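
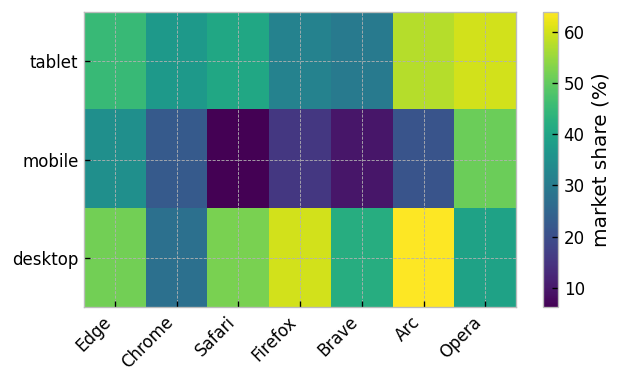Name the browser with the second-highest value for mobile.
Edge

Top 3 for mobile: Opera ≈ 50, Edge ≈ 35, Chrome ≈ 20.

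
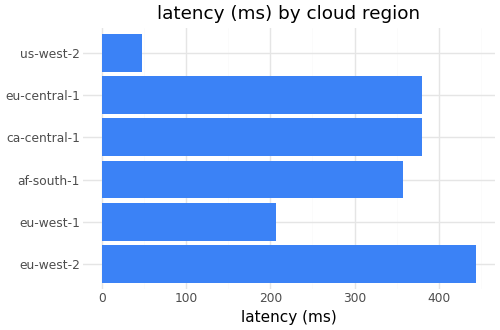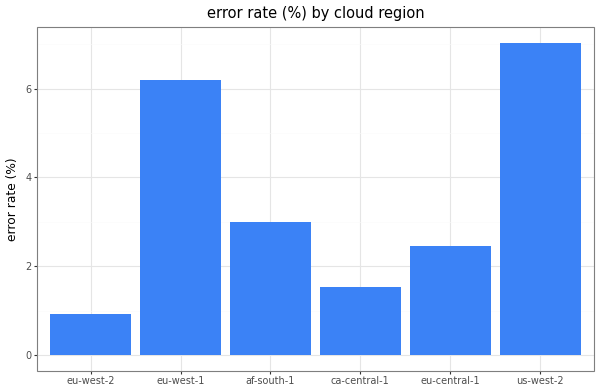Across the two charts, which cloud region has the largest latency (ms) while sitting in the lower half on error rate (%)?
eu-west-2

Chart 2 median error rate (%) ≈ 3; below-median cloud regions: eu-west-2, ca-central-1, eu-central-1. Among those, eu-west-2 has the highest latency (ms) (≈ 450).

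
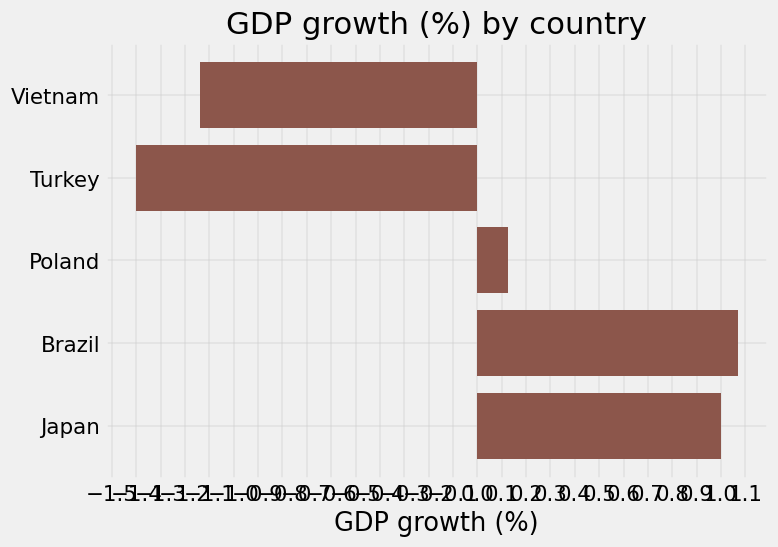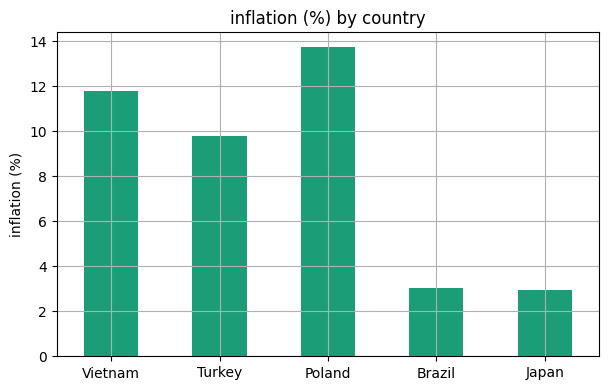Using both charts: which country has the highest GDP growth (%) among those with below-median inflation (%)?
Chart 2 median inflation (%) ≈ 10; below-median countries: Brazil, Japan. Among those, Brazil has the highest GDP growth (%) (≈ 1.1).

Brazil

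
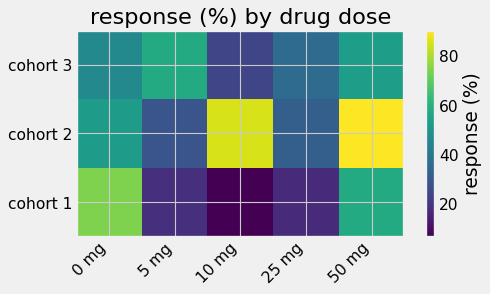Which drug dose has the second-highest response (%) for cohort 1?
Top 3 for cohort 1: 0 mg ≈ 70, 50 mg ≈ 60, 5 mg ≈ 20.

50 mg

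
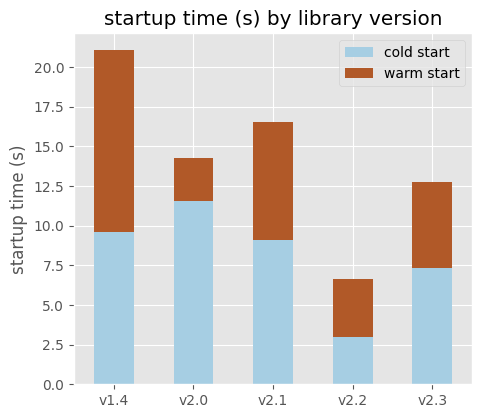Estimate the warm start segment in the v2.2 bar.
warm start top ≈ 6, bottom ≈ 2; segment ≈ 4.

≈ 4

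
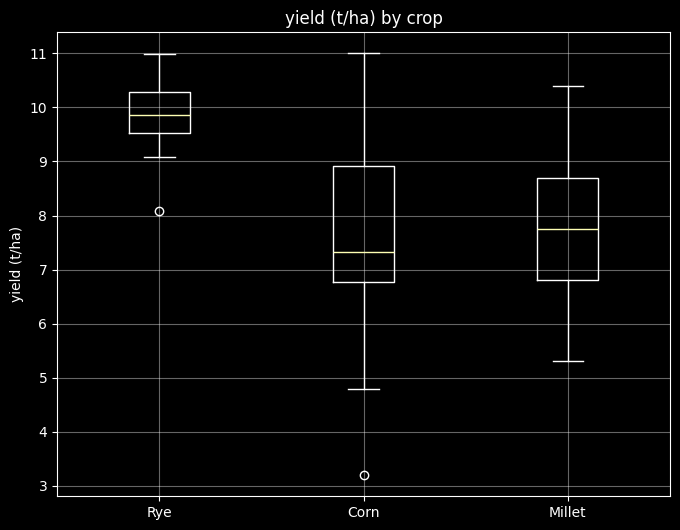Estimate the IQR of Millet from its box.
Q3 ≈ 8.6, Q1 ≈ 6.8; IQR ≈ 1.8.

≈ 1.8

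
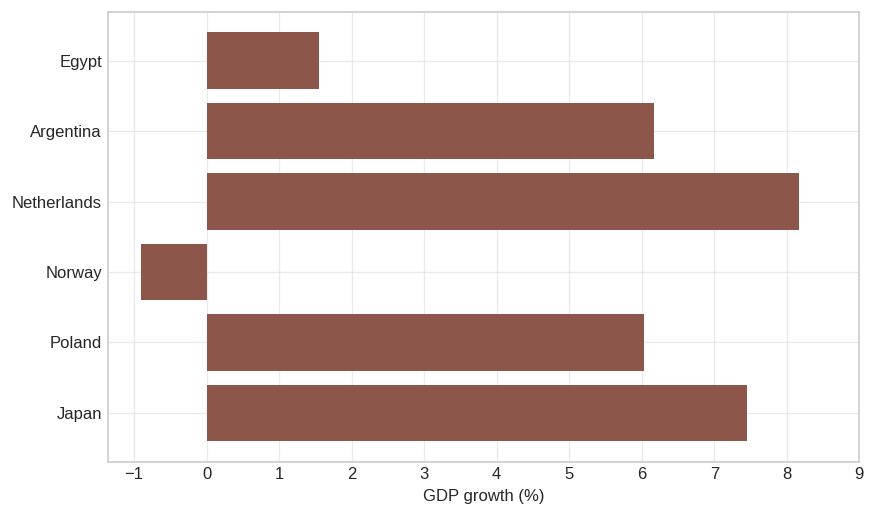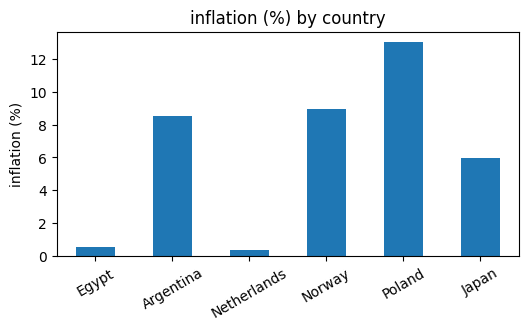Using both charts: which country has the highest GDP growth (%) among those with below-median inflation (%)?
Chart 2 median inflation (%) ≈ 8; below-median countries: Egypt, Netherlands, Japan. Among those, Netherlands has the highest GDP growth (%) (≈ 8).

Netherlands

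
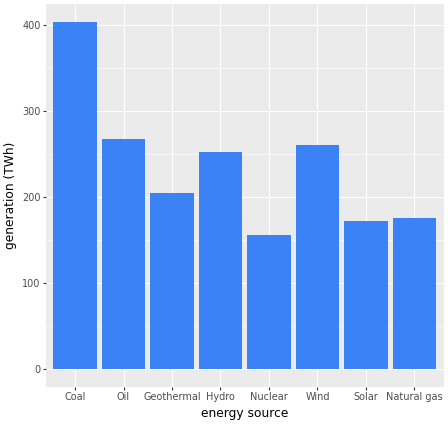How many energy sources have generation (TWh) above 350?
Above 350: Coal.

1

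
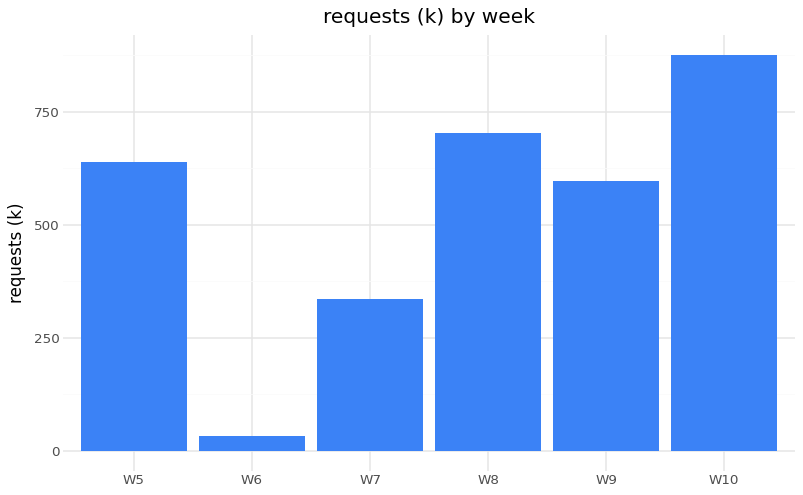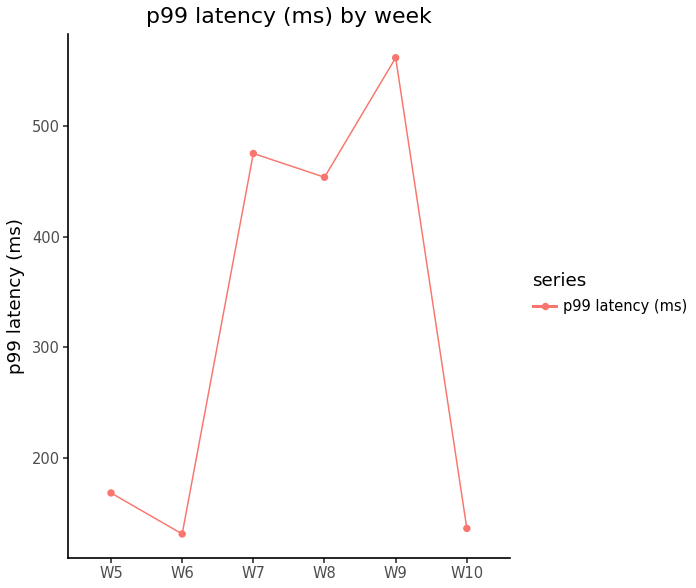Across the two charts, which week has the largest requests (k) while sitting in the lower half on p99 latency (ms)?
W10

Chart 2 median p99 latency (ms) ≈ 300; below-median weeks: W5, W6, W10. Among those, W10 has the highest requests (k) (≈ 900).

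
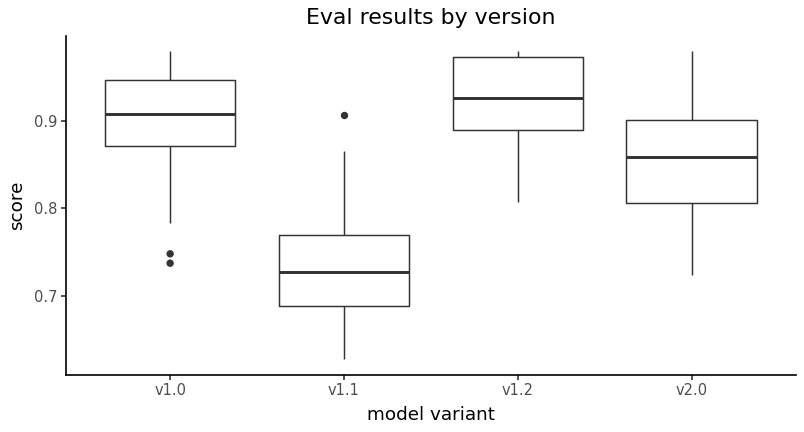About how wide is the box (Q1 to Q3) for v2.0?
Q3 ≈ 0.90, Q1 ≈ 0.80; IQR ≈ 0.10.

≈ 0.10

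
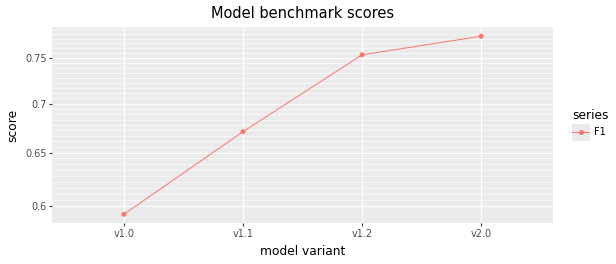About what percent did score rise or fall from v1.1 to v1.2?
≈ +11.8%

v1.1 ≈ 0.68, v1.2 ≈ 0.76; (0.76 − 0.68) / 0.68 ≈ +11.8%.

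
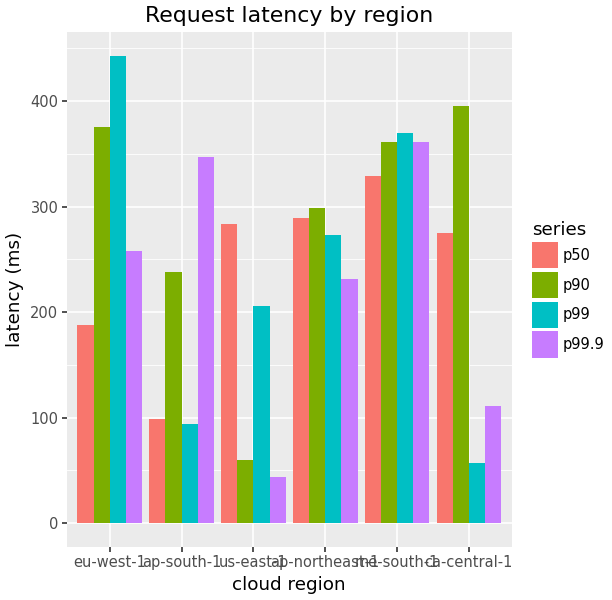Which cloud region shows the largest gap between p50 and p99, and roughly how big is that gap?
eu-west-1, ≈ 250 ms

eu-west-1: p50 ≈ 200, p99 ≈ 450 → gap ≈ 250. Next-largest (ca-central-1) is only ≈ 200.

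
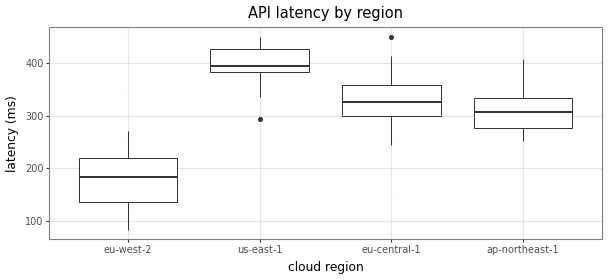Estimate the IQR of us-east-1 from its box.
≈ 40

Q3 ≈ 420, Q1 ≈ 380; IQR ≈ 40.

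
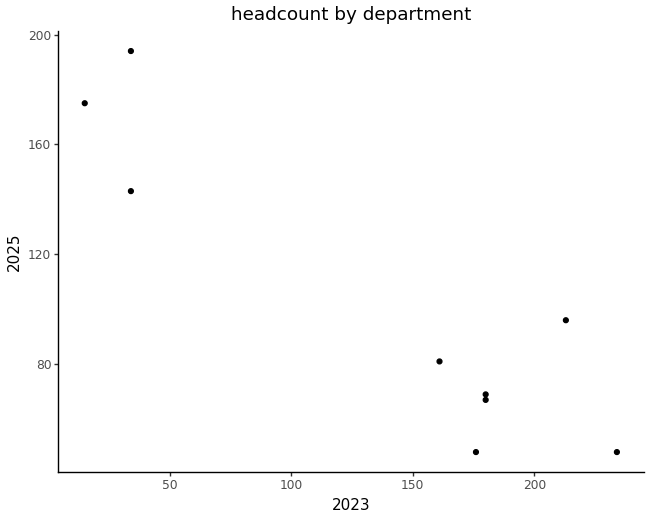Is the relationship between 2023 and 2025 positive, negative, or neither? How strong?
Points are negatively correlated; strong (|r| ≈ 0.9).

negative, strong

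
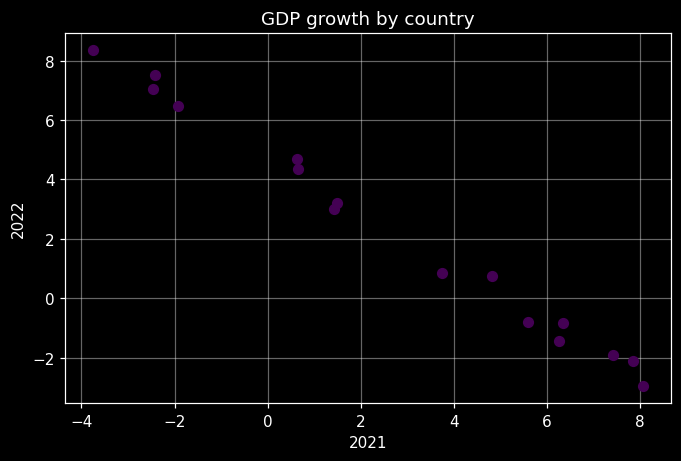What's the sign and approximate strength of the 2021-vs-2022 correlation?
Points are negatively correlated; strong (|r| ≈ 1.0).

negative, strong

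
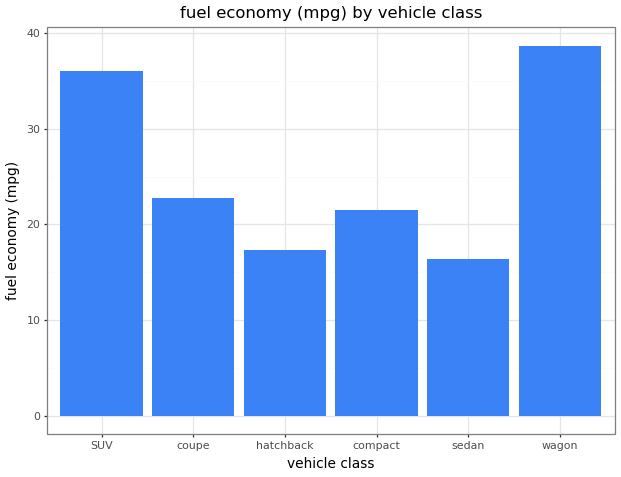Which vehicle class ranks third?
coupe

Top 4: wagon ≈ 40, SUV ≈ 35, coupe ≈ 25, compact ≈ 20.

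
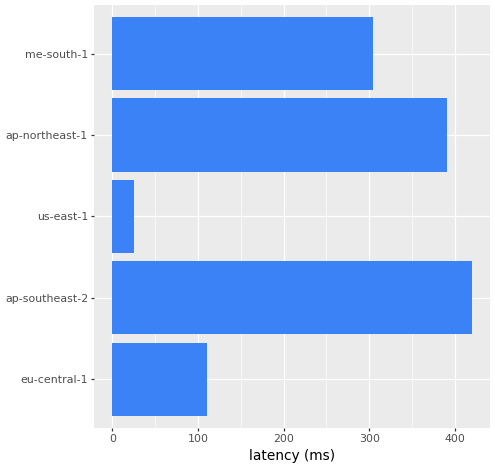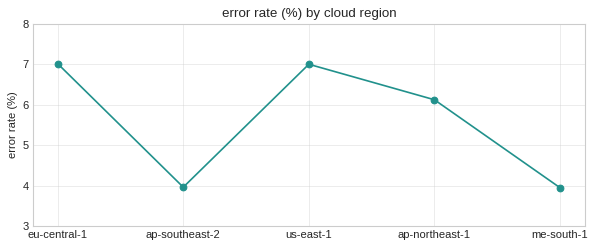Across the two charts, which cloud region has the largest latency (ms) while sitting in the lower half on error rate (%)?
ap-southeast-2

Chart 2 median error rate (%) ≈ 6; below-median cloud regions: ap-southeast-2, me-south-1. Among those, ap-southeast-2 has the highest latency (ms) (≈ 400).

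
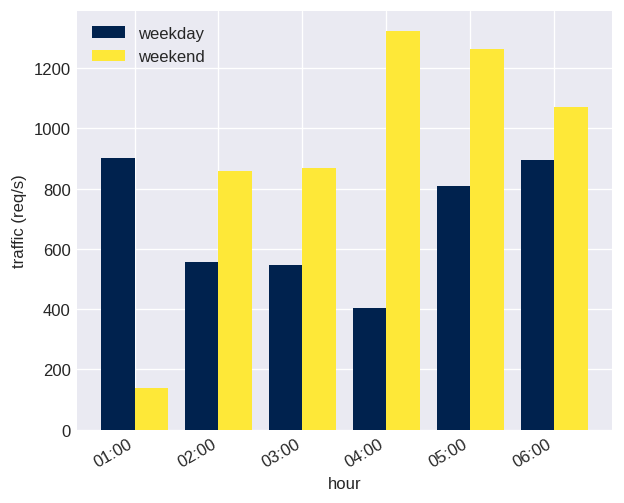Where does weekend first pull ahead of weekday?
01:00: weekend ≈ 200 vs weekday ≈ 1000 (not yet); 02:00: weekend ≈ 800 vs weekday ≈ 600 (first crossover).

02:00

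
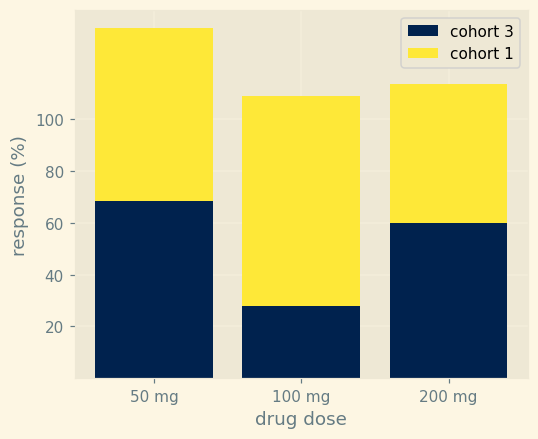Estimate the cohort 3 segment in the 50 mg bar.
cohort 3 top ≈ 60, bottom ≈ 0; segment ≈ 60.

≈ 60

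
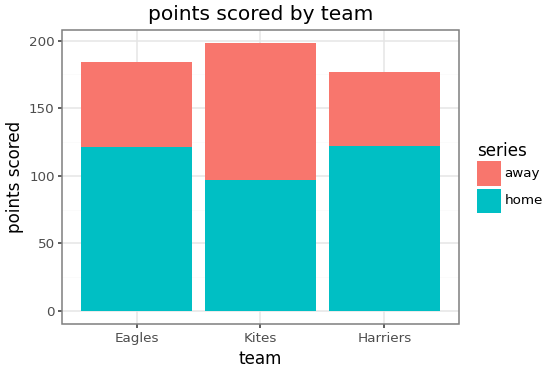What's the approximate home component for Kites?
≈ 100

home top ≈ 100, bottom ≈ 0; segment ≈ 100.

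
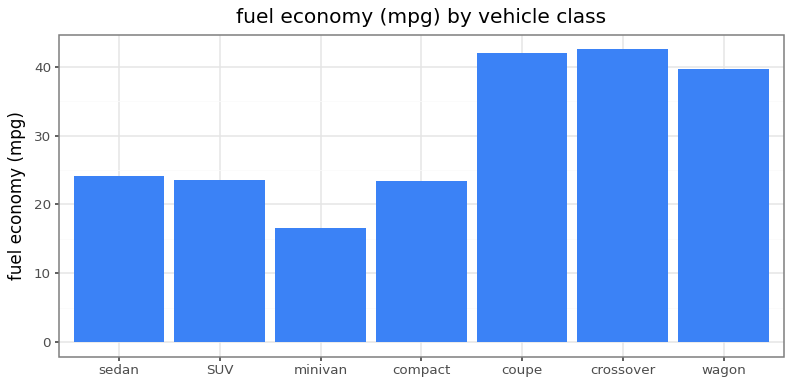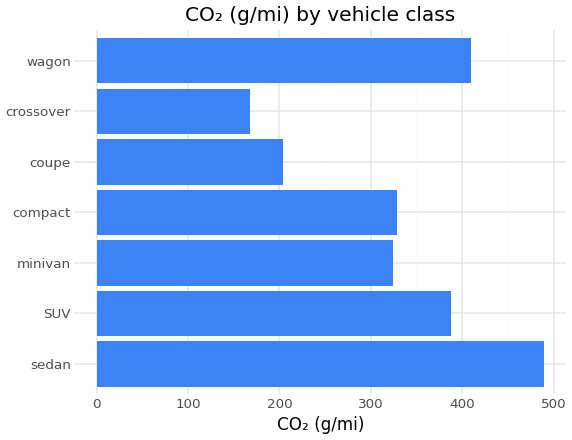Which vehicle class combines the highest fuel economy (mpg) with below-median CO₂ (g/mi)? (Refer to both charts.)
crossover

Chart 2 median CO₂ (g/mi) ≈ 350; below-median vehicle classes: minivan, coupe, crossover. Among those, crossover has the highest fuel economy (mpg) (≈ 45).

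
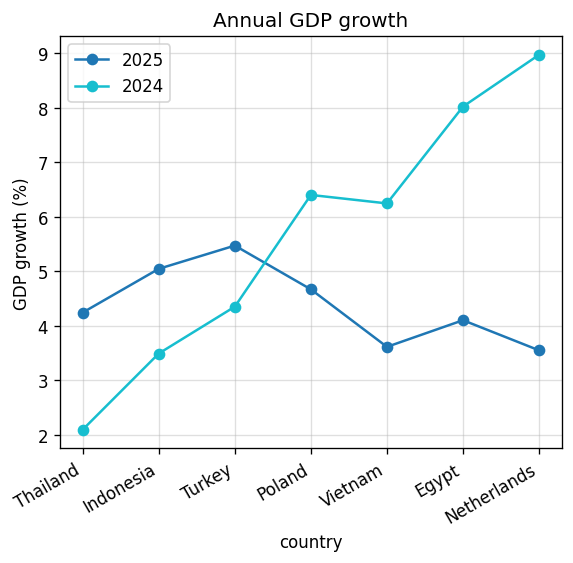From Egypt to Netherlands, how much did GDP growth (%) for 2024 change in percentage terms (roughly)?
Egypt ≈ 8, Netherlands ≈ 9; (9 − 8) / 8 ≈ +12.5%.

≈ +12.5%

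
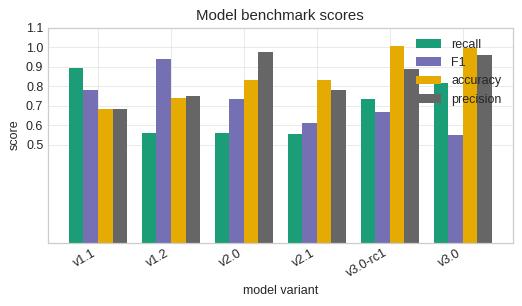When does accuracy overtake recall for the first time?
v1.2

v1.1: accuracy ≈ 0.7 vs recall ≈ 0.9 (not yet); v1.2: accuracy ≈ 0.7 vs recall ≈ 0.6 (first crossover).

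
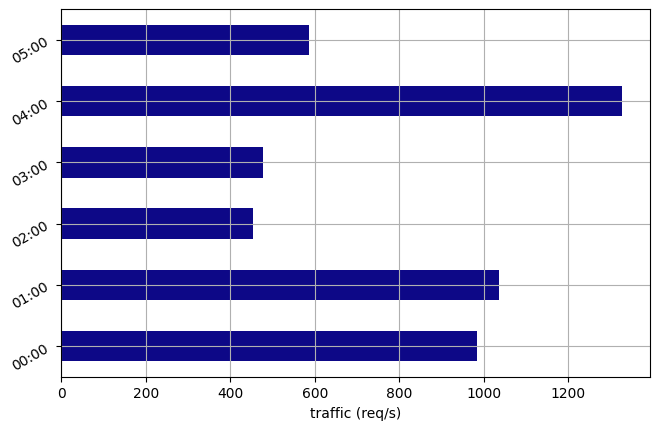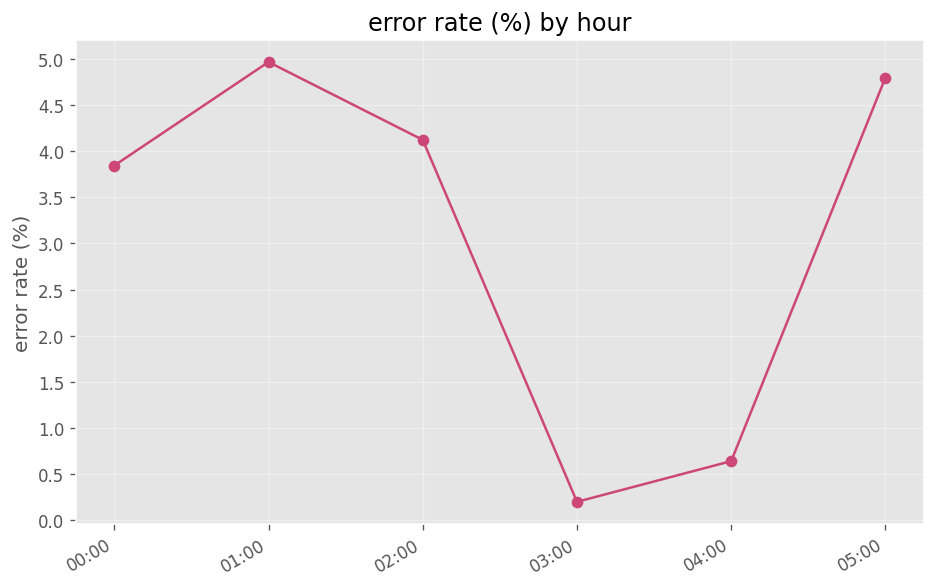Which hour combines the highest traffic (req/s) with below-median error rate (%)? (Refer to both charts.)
04:00

Chart 2 median error rate (%) ≈ 4; below-median hours: 00:00, 03:00, 04:00. Among those, 04:00 has the highest traffic (req/s) (≈ 1400).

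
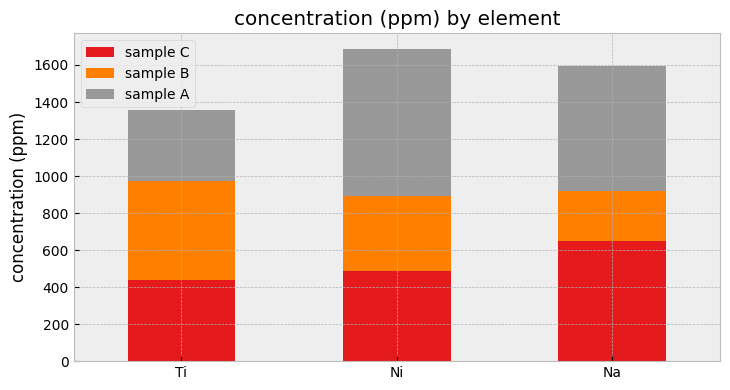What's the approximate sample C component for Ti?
sample C top ≈ 400, bottom ≈ 0; segment ≈ 400.

≈ 400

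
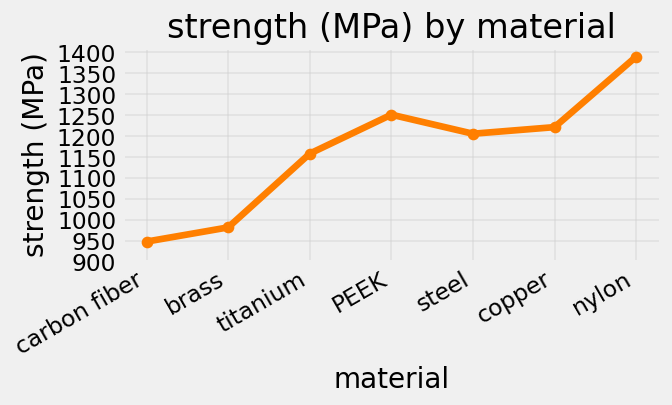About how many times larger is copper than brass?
copper ≈ 1200, brass ≈ 1000; 1200/1000 ≈ 1.2.

≈ 1.2×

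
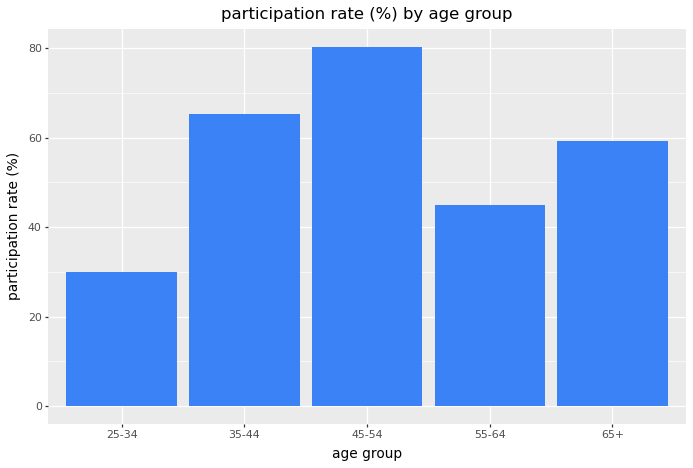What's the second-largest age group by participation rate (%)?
35-44

Top 3: 45-54 ≈ 80, 35-44 ≈ 70, 65+ ≈ 60.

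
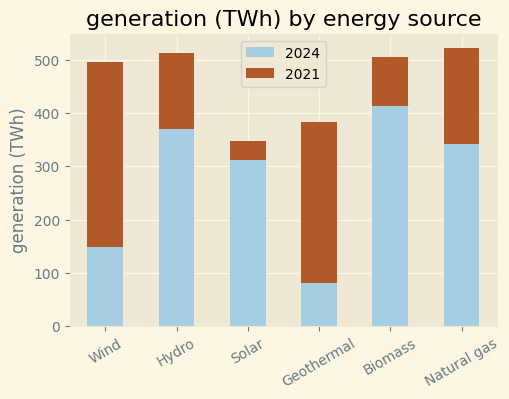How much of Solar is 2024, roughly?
2024 top ≈ 300, bottom ≈ 0; segment ≈ 300.

≈ 300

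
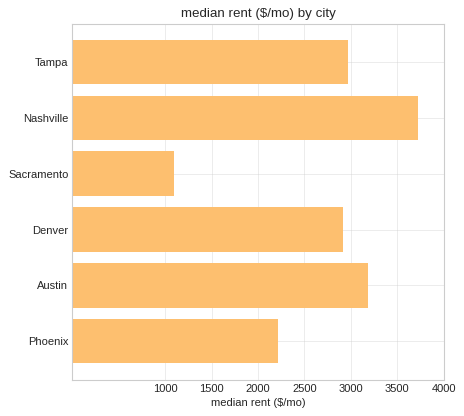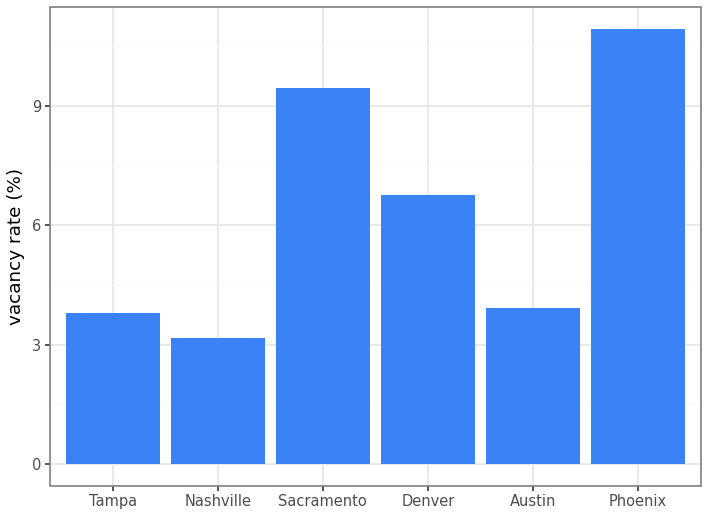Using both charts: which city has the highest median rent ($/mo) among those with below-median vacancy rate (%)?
Chart 2 median vacancy rate (%) ≈ 6; below-median cities: Tampa, Nashville, Austin. Among those, Nashville has the highest median rent ($/mo) (≈ 3500).

Nashville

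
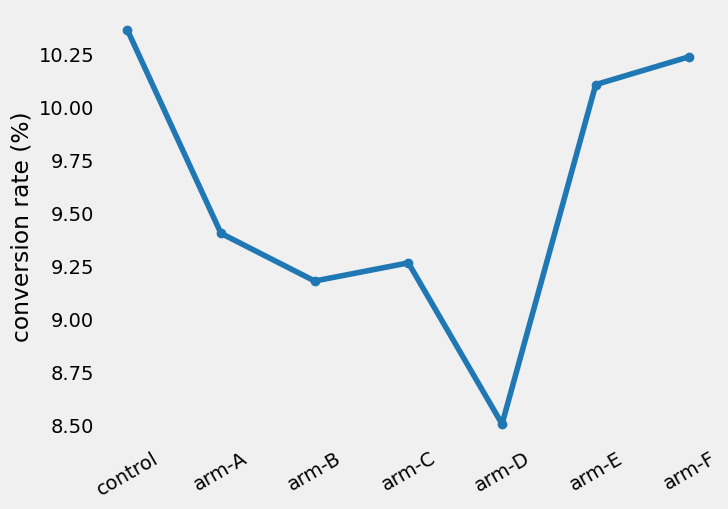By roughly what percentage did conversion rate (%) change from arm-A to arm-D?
arm-A ≈ 9.4, arm-D ≈ 8.6; (8.6 − 9.4) / 9.4 ≈ -8.5%.

≈ -8.5%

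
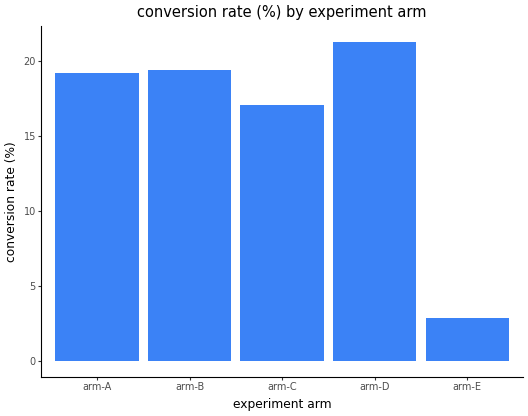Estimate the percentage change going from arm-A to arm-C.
≈ -10%

arm-A ≈ 20, arm-C ≈ 18; (18 − 20) / 20 ≈ -10%.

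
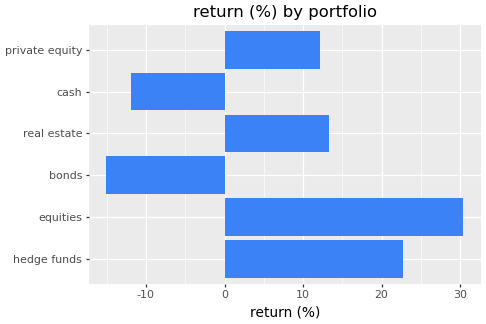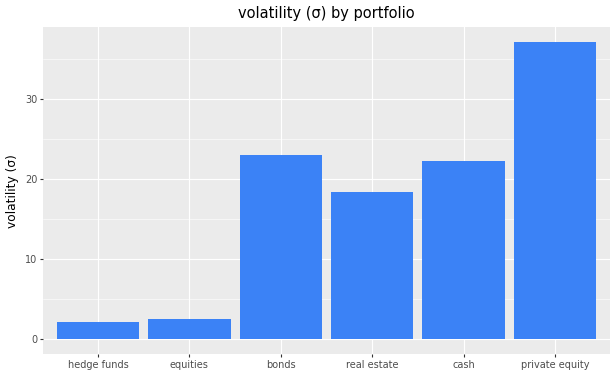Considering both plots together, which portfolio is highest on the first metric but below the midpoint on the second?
Chart 2 median volatility (σ) ≈ 20; below-median portfolios: hedge funds, equities, real estate. Among those, equities has the highest return (%) (≈ 30).

equities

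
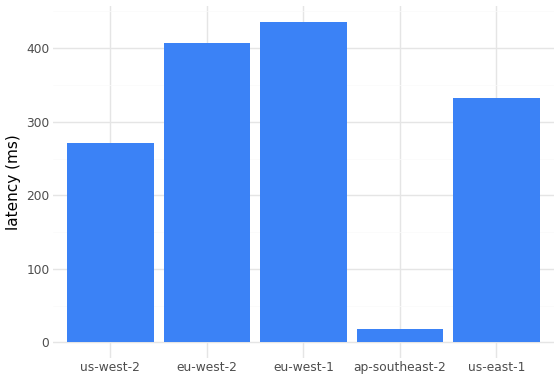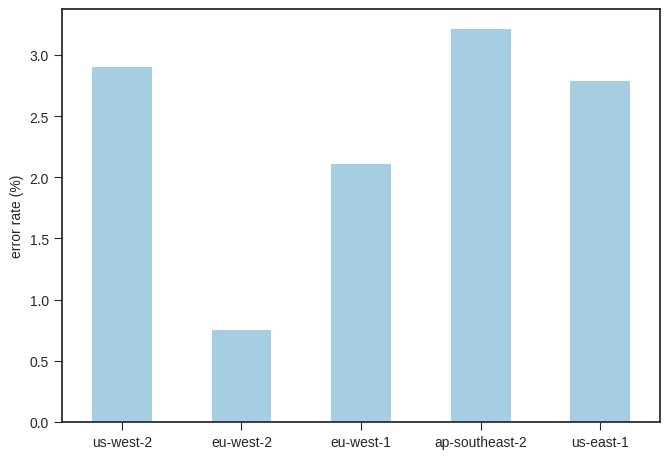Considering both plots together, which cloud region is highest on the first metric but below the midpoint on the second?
Chart 2 median error rate (%) ≈ 3; below-median cloud regions: eu-west-2, eu-west-1. Among those, eu-west-1 has the highest latency (ms) (≈ 450).

eu-west-1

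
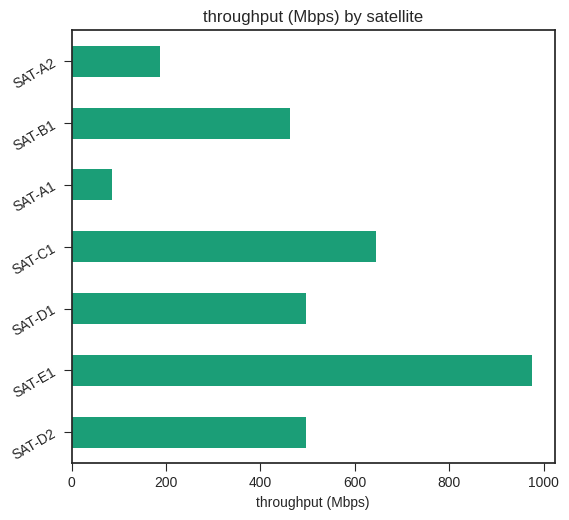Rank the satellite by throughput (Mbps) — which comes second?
SAT-C1

Top 3: SAT-E1 ≈ 1000, SAT-C1 ≈ 600, SAT-D2 ≈ 500.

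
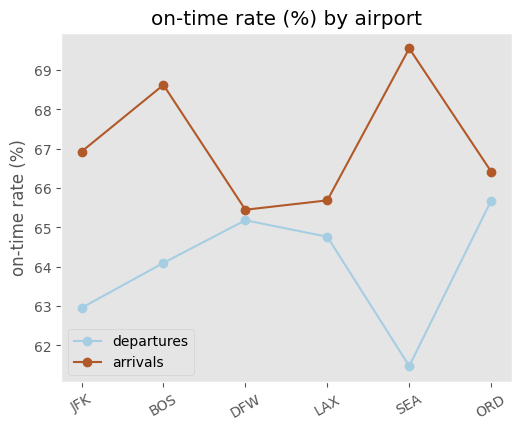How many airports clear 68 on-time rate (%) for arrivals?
2

Above 68: BOS, SEA.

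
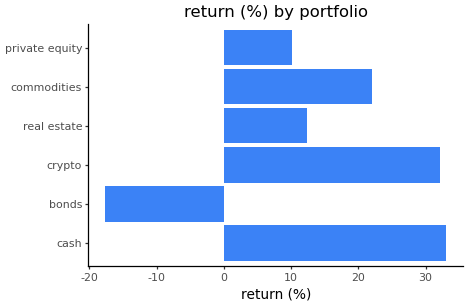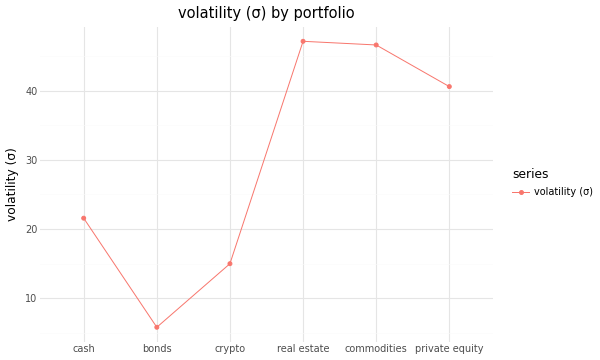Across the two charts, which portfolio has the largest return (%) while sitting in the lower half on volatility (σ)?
cash

Chart 2 median volatility (σ) ≈ 30; below-median portfolios: cash, bonds, crypto. Among those, cash has the highest return (%) (≈ 35).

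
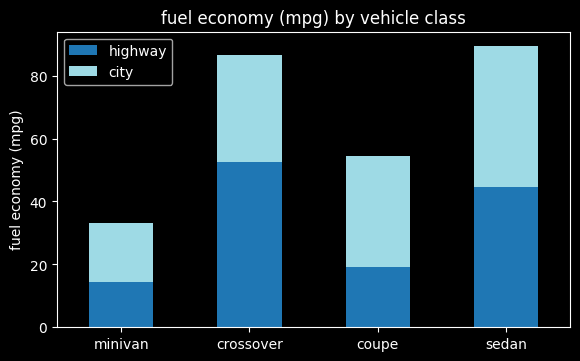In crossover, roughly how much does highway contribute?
≈ 50

highway top ≈ 50, bottom ≈ 0; segment ≈ 50.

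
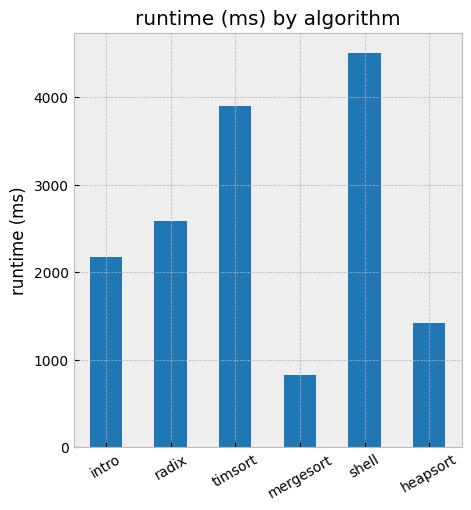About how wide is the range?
≈ 3500

Max shell ≈ 4500, min mergesort ≈ 1000; range ≈ 3500.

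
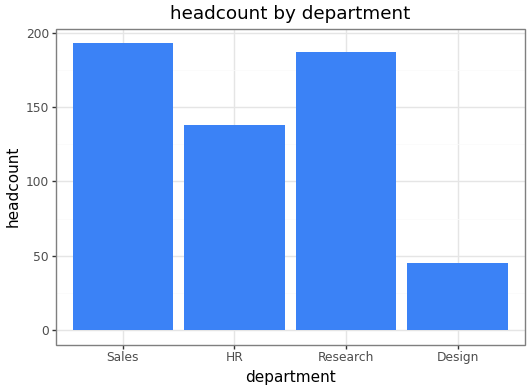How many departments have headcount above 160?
Above 160: Sales, Research.

2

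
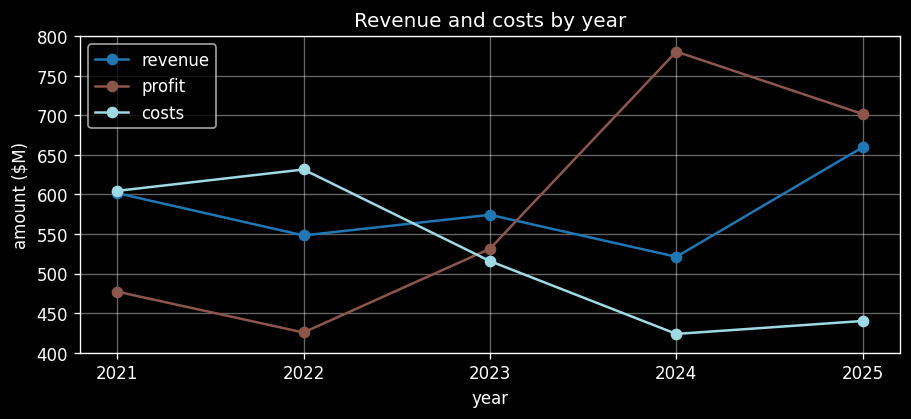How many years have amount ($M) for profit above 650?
2

Above 650: 2024, 2025.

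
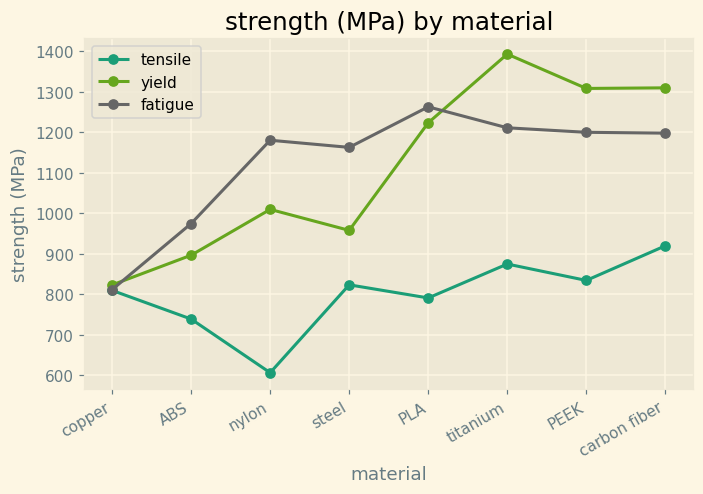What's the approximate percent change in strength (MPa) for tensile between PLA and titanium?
≈ +12.5%

PLA ≈ 800, titanium ≈ 900; (900 − 800) / 800 ≈ +12.5%.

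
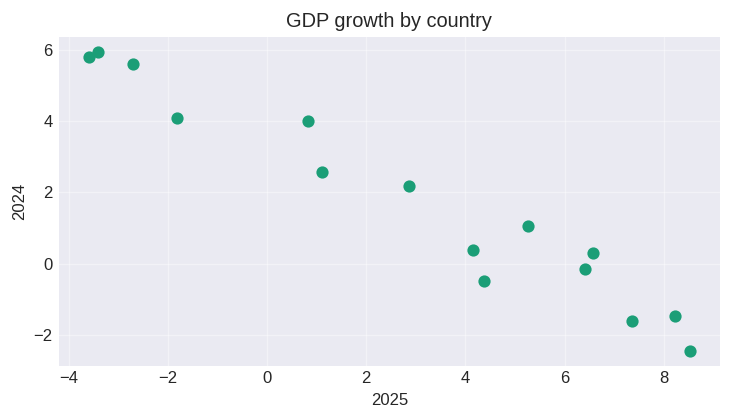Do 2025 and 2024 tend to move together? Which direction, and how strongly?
Points are negatively correlated; strong (|r| ≈ 1.0).

negative, strong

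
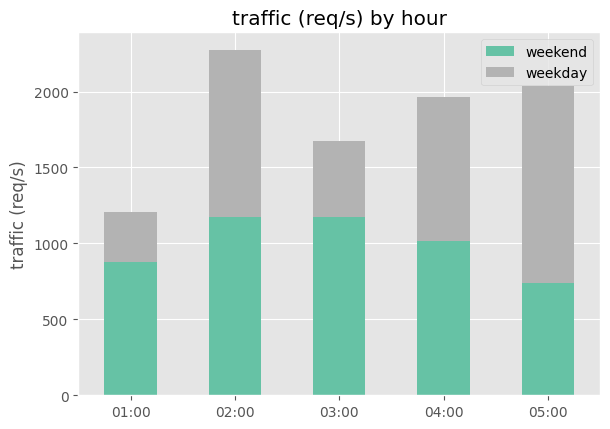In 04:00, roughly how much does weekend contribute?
weekend top ≈ 1000, bottom ≈ 0; segment ≈ 1000.

≈ 1000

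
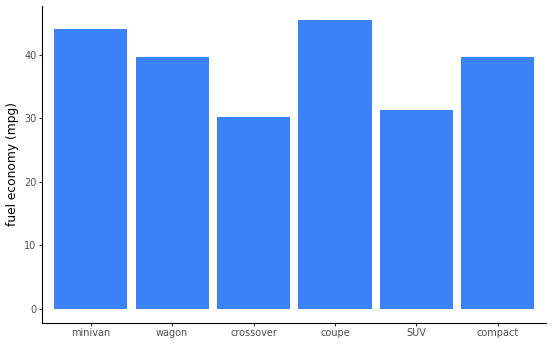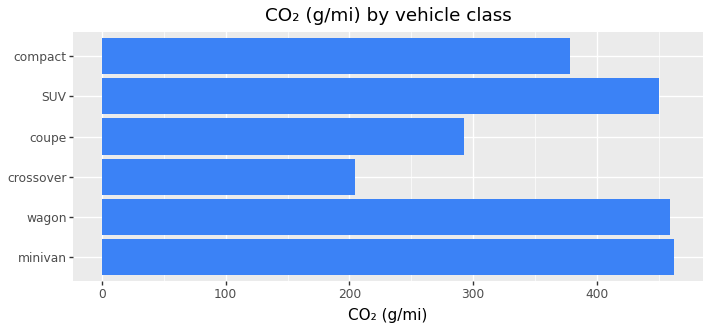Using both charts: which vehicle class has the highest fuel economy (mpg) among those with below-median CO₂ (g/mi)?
Chart 2 median CO₂ (g/mi) ≈ 400; below-median vehicle classes: crossover, coupe, compact. Among those, coupe has the highest fuel economy (mpg) (≈ 45).

coupe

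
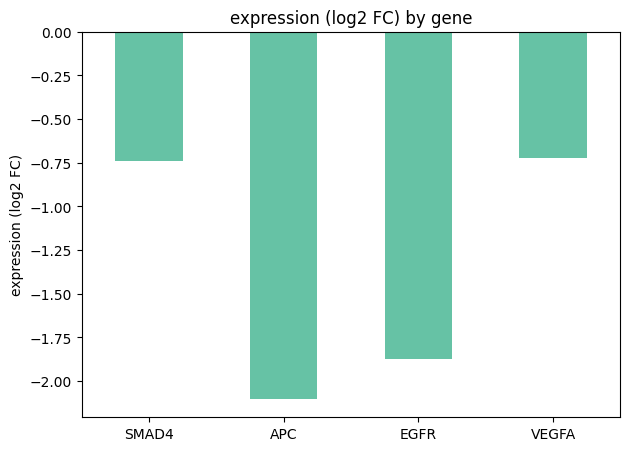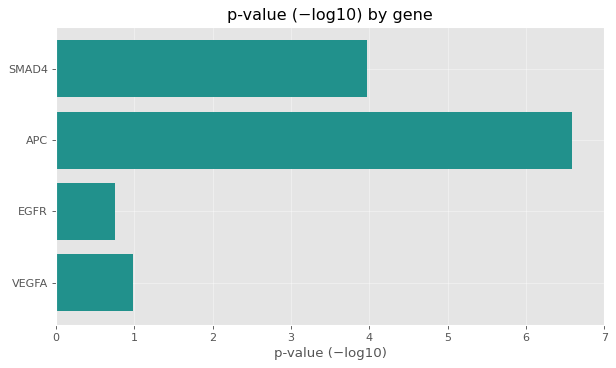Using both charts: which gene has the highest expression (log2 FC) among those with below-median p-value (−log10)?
Chart 2 median p-value (−log10) ≈ 2; below-median genes: EGFR, VEGFA. Among those, VEGFA has the highest expression (log2 FC) (≈ -1).

VEGFA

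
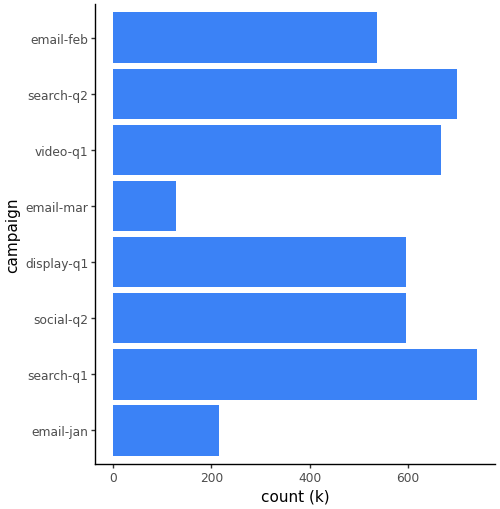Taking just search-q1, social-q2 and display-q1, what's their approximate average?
(700 + 600 + 600) / 3 ≈ 633.

≈ 633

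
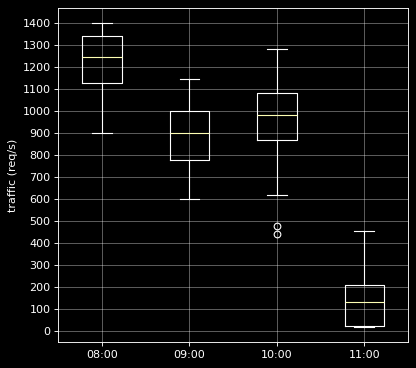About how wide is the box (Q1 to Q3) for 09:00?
Q3 ≈ 1000, Q1 ≈ 800; IQR ≈ 200.

≈ 200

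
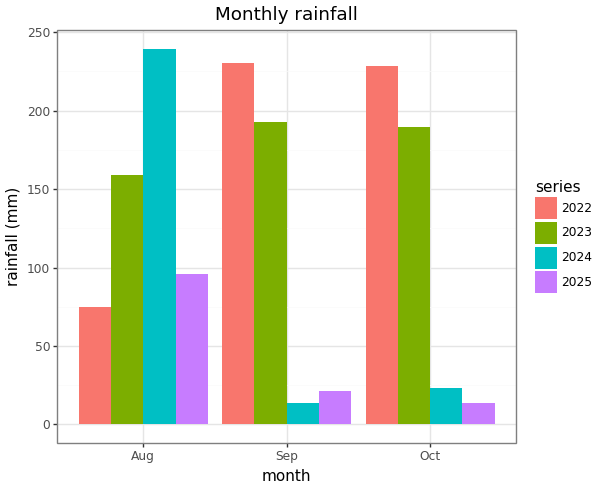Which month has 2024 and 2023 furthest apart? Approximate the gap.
Sep: 2024 ≈ 20, 2023 ≈ 200 → gap ≈ 180. Next-largest (Oct) is only ≈ 160.

Sep, ≈ 180 mm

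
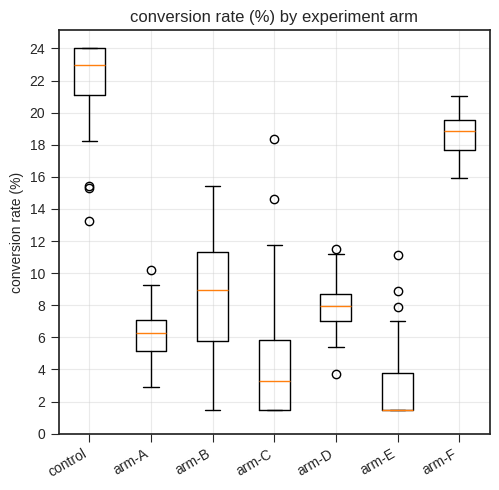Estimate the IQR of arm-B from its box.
≈ 6

Q3 ≈ 12, Q1 ≈ 6; IQR ≈ 6.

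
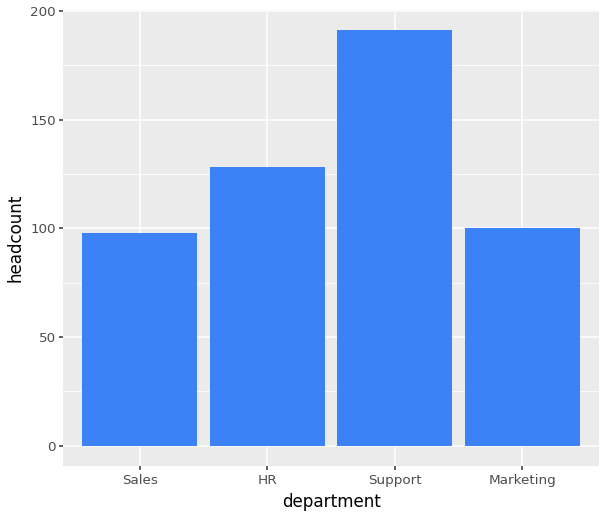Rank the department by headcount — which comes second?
Top 3: Support ≈ 200, HR ≈ 120, Marketing ≈ 100.

HR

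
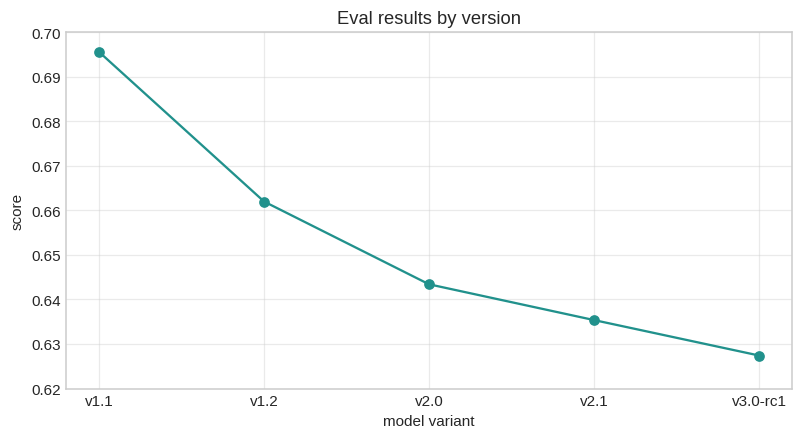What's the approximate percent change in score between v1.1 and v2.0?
v1.1 ≈ 0.70, v2.0 ≈ 0.64; (0.64 − 0.70) / 0.70 ≈ -8.6%.

≈ -8.6%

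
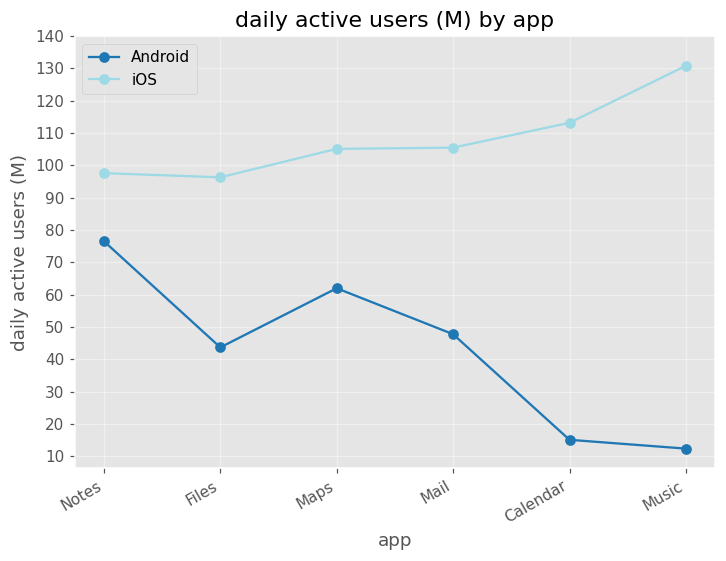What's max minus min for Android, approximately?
≈ 70

Max Notes ≈ 80, min Music ≈ 10; range ≈ 70.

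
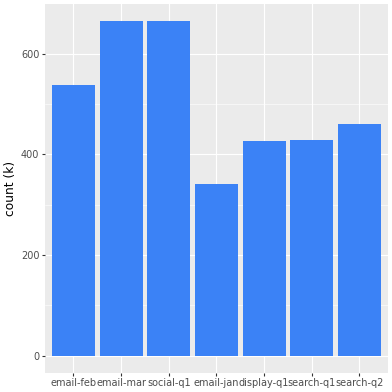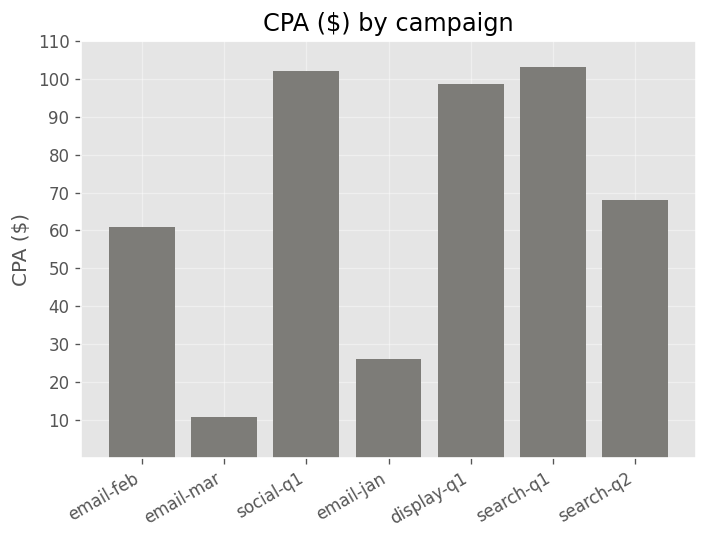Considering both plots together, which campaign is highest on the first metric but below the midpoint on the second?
Chart 2 median CPA ($) ≈ 70; below-median campaigns: email-feb, email-mar, email-jan. Among those, email-mar has the highest count (k) (≈ 700).

email-mar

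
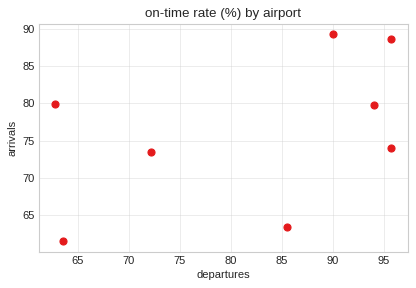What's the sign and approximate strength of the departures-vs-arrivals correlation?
Points are positively correlated; moderate (|r| ≈ 0.5).

positive, moderate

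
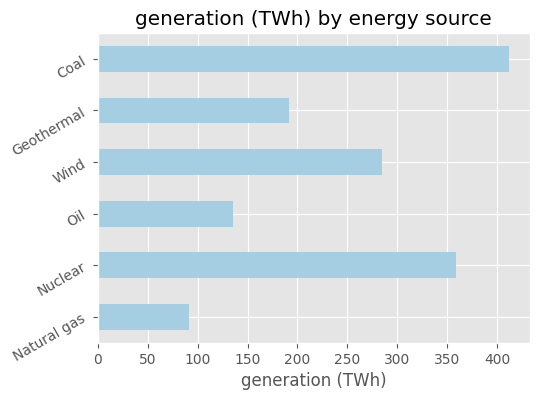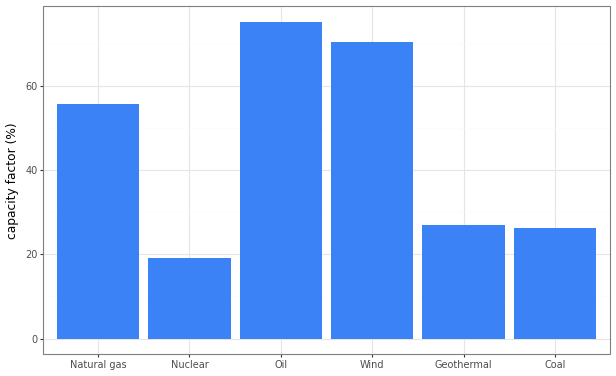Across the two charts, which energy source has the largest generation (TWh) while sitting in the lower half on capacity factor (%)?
Chart 2 median capacity factor (%) ≈ 40; below-median energy sources: Nuclear, Geothermal, Coal. Among those, Coal has the highest generation (TWh) (≈ 400).

Coal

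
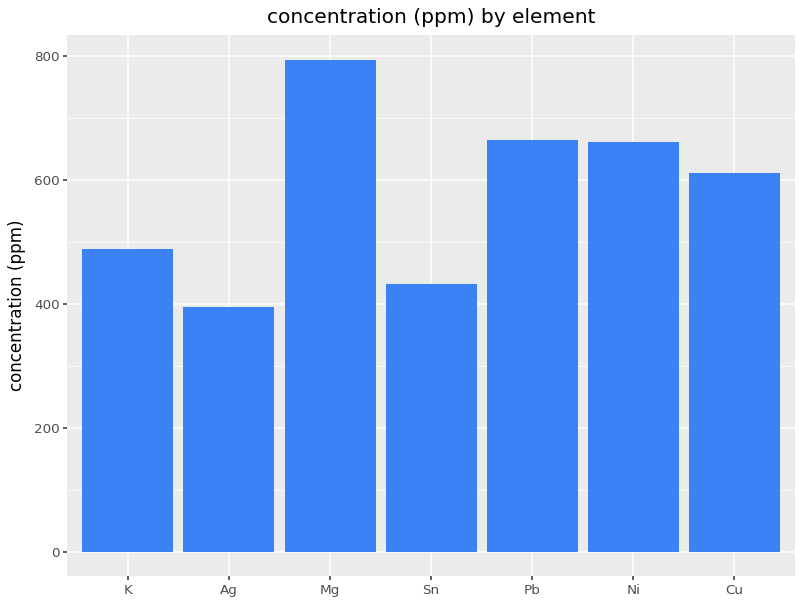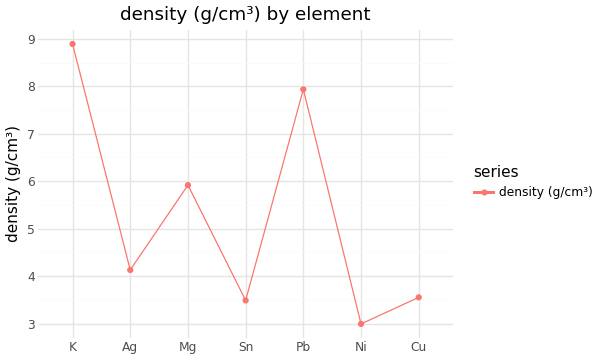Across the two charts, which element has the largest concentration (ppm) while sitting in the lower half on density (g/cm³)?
Ni

Chart 2 median density (g/cm³) ≈ 4; below-median elements: Sn, Ni, Cu. Among those, Ni has the highest concentration (ppm) (≈ 700).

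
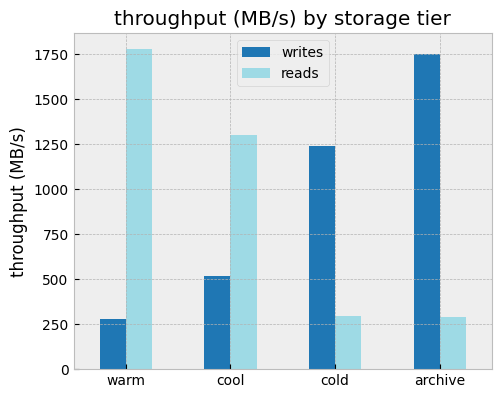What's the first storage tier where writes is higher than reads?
cool: writes ≈ 600 vs reads ≈ 1200 (not yet); cold: writes ≈ 1200 vs reads ≈ 200 (first crossover).

cold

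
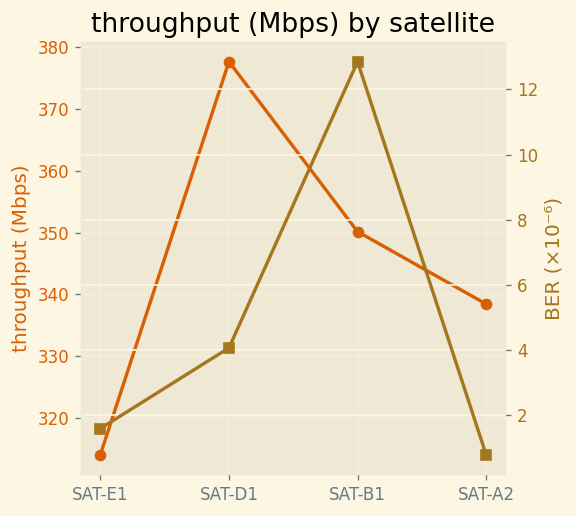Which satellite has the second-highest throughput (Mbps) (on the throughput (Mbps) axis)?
Top 3 (on the throughput (Mbps) axis): SAT-D1 ≈ 380, SAT-B1 ≈ 350, SAT-A2 ≈ 340.

SAT-B1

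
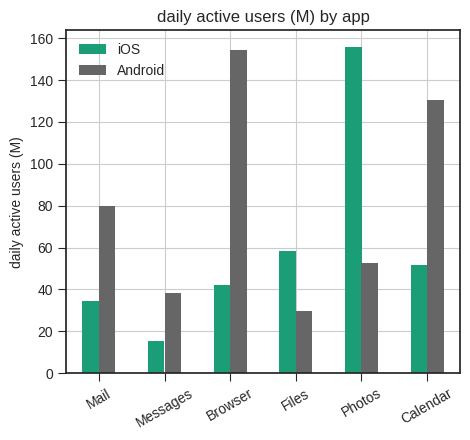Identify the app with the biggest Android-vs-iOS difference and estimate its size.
Browser, ≈ 120 M

Browser: Android ≈ 160, iOS ≈ 40 → gap ≈ 120. Next-largest (Photos) is only ≈ 100.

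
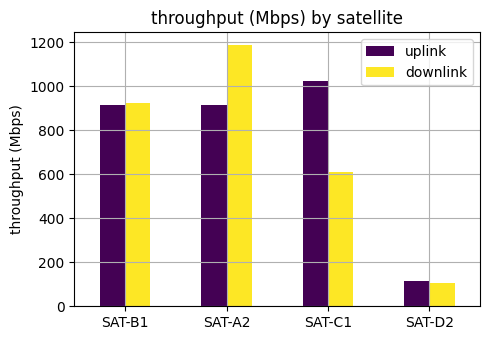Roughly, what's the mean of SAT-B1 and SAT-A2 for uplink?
(900 + 900) / 2 ≈ 900.

≈ 900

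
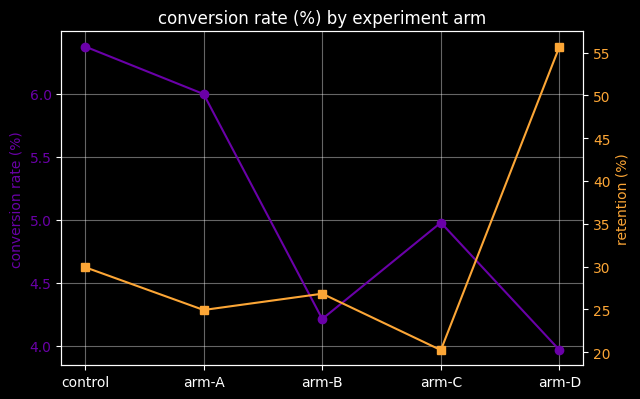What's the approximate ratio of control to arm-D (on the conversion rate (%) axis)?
≈ 1.62×

control ≈ 6.5, arm-D ≈ 4.0; 6.5/4.0 ≈ 1.62.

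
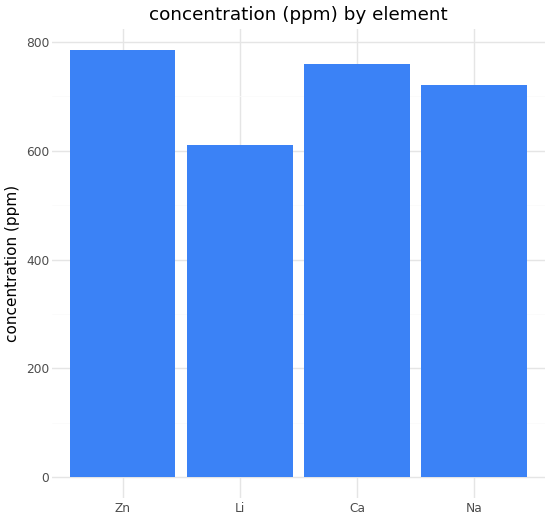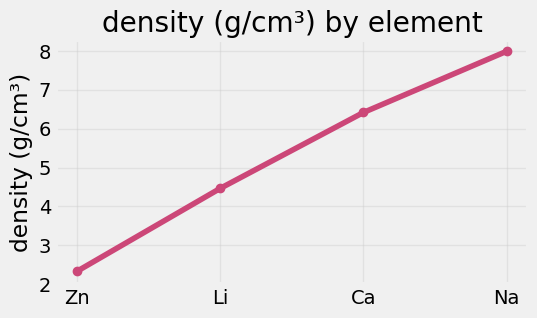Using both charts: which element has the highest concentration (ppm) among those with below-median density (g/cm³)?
Chart 2 median density (g/cm³) ≈ 5; below-median elements: Zn, Li. Among those, Zn has the highest concentration (ppm) (≈ 800).

Zn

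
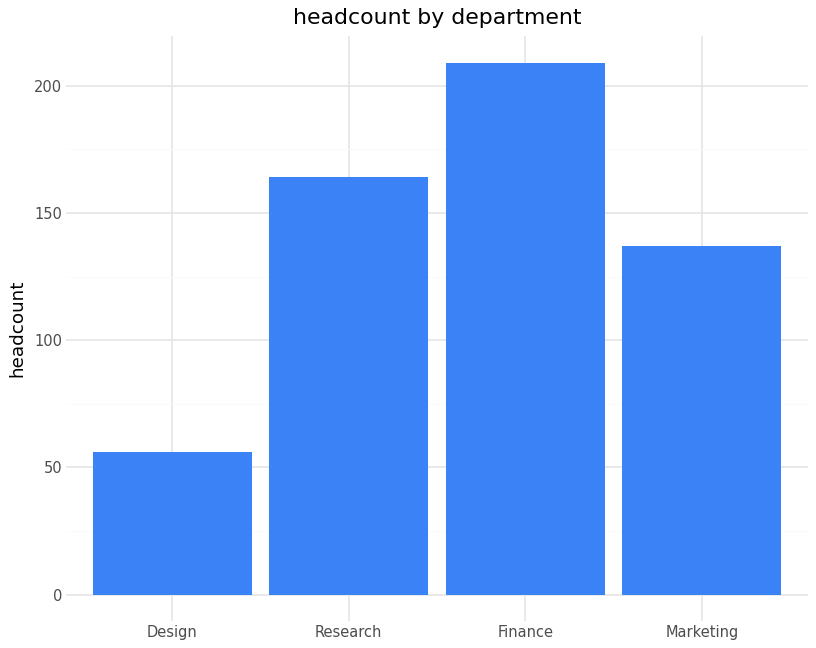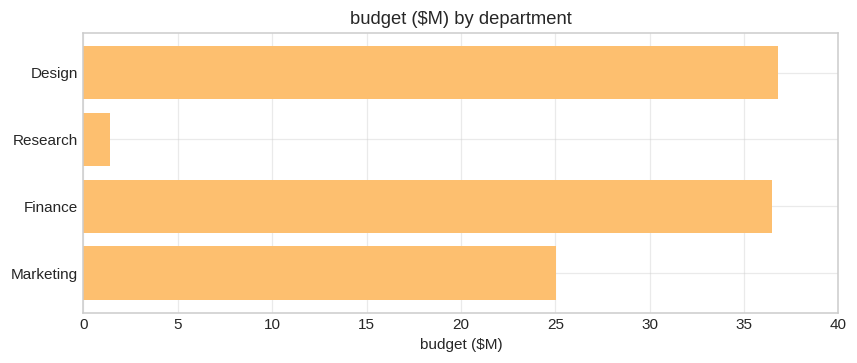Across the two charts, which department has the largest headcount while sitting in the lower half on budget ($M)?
Research

Chart 2 median budget ($M) ≈ 30; below-median departments: Research, Marketing. Among those, Research has the highest headcount (≈ 160).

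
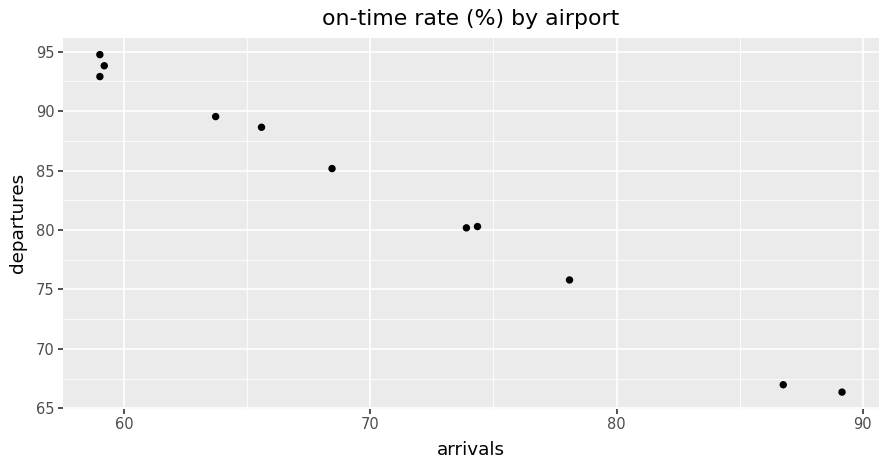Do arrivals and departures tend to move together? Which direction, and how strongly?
negative, strong

Points are negatively correlated; strong (|r| ≈ 1.0).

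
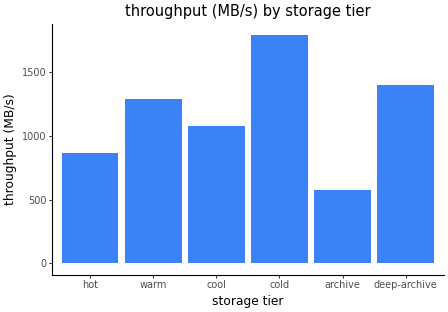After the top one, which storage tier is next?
deep-archive

Top 3: cold ≈ 1800, deep-archive ≈ 1400, warm ≈ 1200.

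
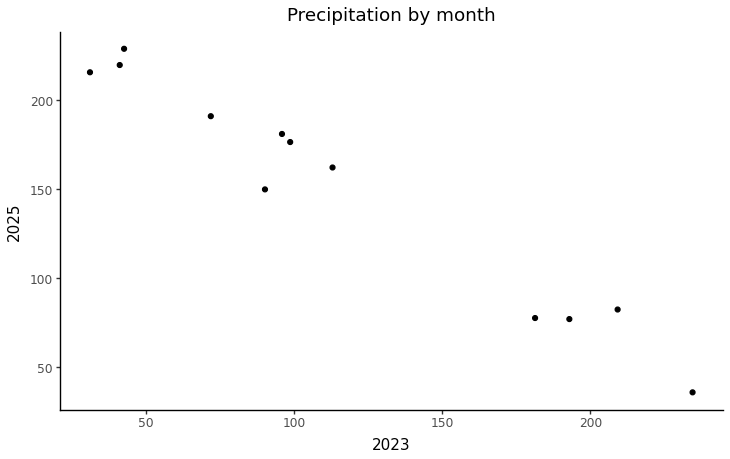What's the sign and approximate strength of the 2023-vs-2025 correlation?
Points are negatively correlated; strong (|r| ≈ 1.0).

negative, strong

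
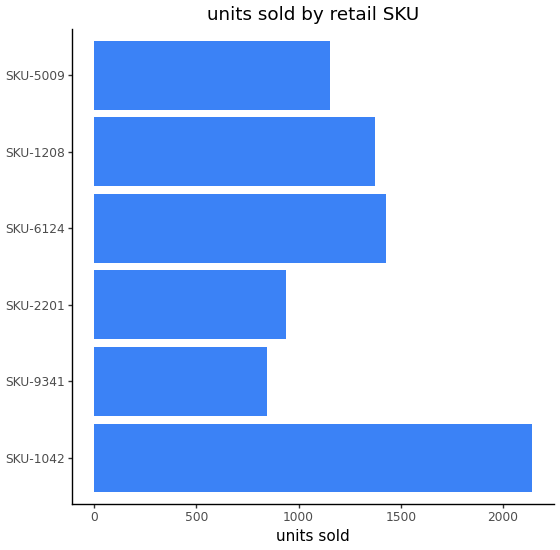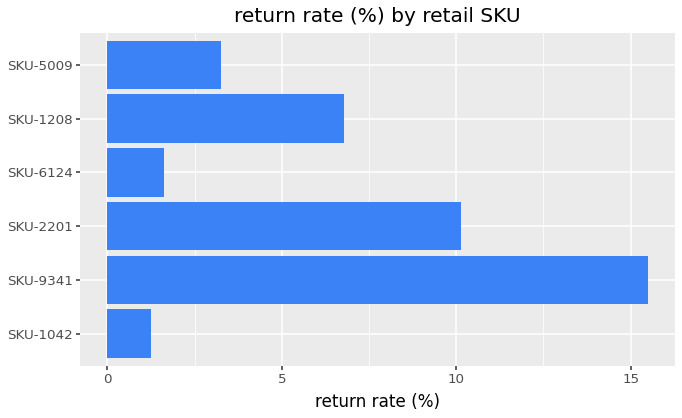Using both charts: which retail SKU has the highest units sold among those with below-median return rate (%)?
SKU-1042

Chart 2 median return rate (%) ≈ 6; below-median retail SKUs: SKU-1042, SKU-6124, SKU-5009. Among those, SKU-1042 has the highest units sold (≈ 2200).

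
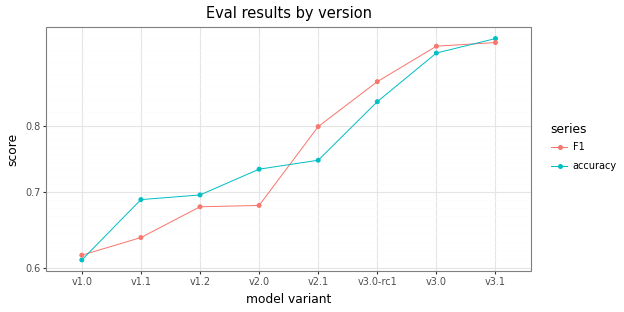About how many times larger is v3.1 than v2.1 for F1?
≈ 1.19×

v3.1 ≈ 0.95, v2.1 ≈ 0.80; 0.95/0.80 ≈ 1.19.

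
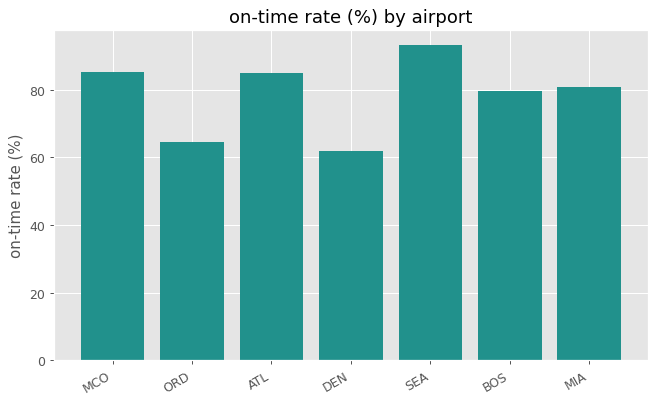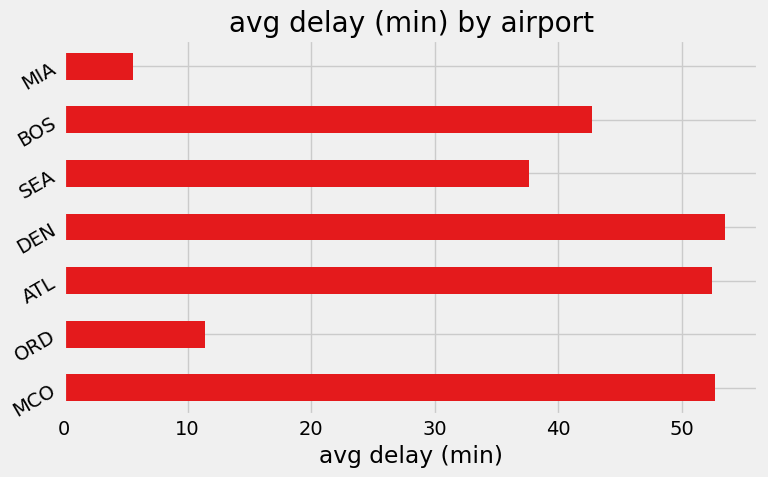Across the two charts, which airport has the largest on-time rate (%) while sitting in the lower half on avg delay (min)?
Chart 2 median avg delay (min) ≈ 45; below-median airports: ORD, SEA, MIA. Among those, SEA has the highest on-time rate (%) (≈ 90).

SEA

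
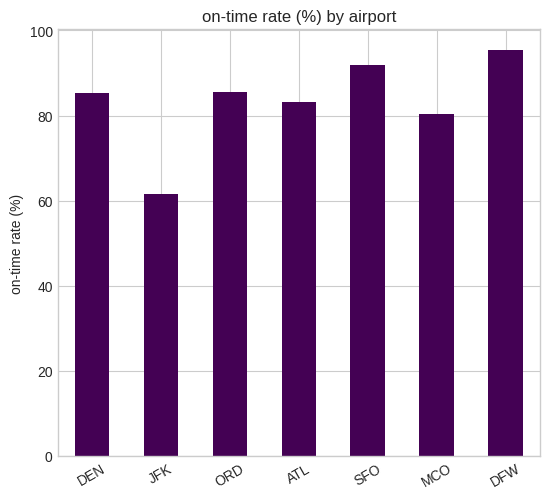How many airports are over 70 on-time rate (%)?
6

Above 70: DEN, ORD, ATL, SFO, MCO, DFW.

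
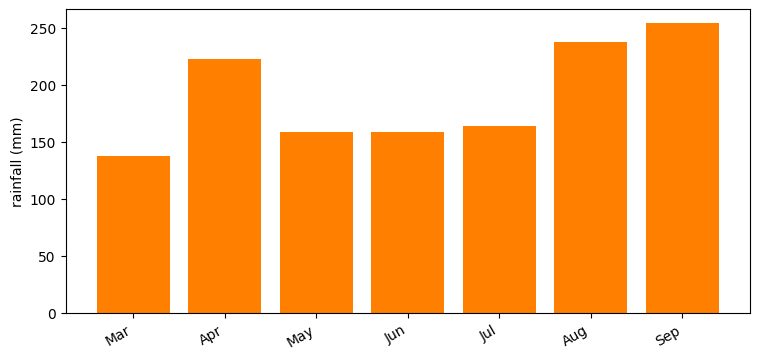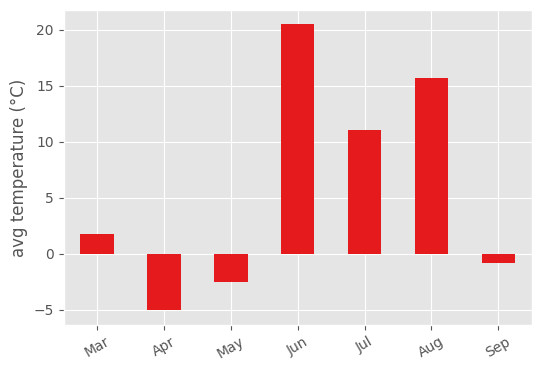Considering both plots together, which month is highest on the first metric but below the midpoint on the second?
Chart 2 median avg temperature (°C) ≈ 2; below-median months: Apr, May, Sep. Among those, Sep has the highest rainfall (mm) (≈ 250).

Sep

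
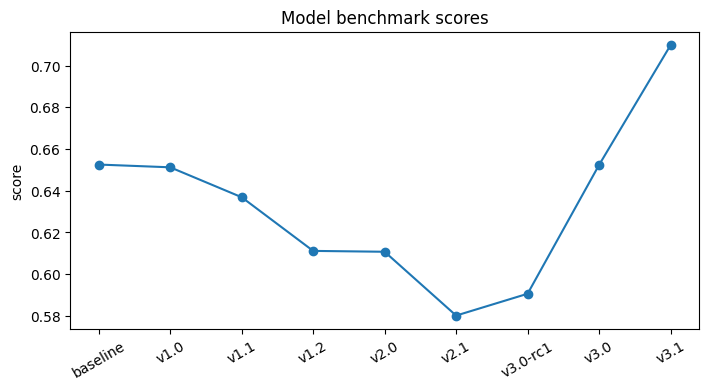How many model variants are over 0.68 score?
1

Above 0.68: v3.1.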